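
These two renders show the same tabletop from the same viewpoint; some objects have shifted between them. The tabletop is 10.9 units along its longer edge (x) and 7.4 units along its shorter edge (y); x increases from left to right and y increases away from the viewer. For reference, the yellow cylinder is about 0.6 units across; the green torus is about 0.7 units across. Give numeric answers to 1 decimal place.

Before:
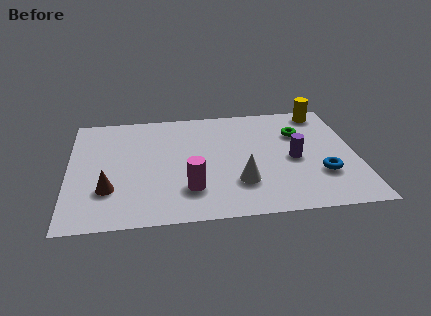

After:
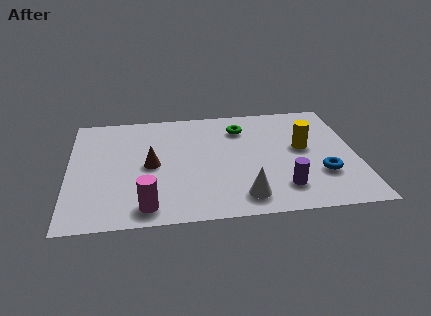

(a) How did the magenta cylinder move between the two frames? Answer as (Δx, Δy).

(-1.6, -0.9)

The magenta cylinder started near (4.5, 1.9) and ended near (2.9, 1.0).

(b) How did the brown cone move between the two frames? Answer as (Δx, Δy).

(1.6, 1.4)

The brown cone started near (1.5, 2.2) and ended near (3.1, 3.6).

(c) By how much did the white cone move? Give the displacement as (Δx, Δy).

(0.1, -0.9)

The white cone was at about (6.4, 2.1) and moved to about (6.5, 1.2).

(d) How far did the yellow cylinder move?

2.6

The yellow cylinder was near (9.8, 6.5) before and (8.9, 4.1) after, so it travelled √(0.9² + 2.4²) ≈ 2.6 units.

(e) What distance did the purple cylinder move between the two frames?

1.9

The purple cylinder moved from about (8.5, 3.4) to (8.0, 1.6), a distance of √(0.5² + 1.8²) ≈ 1.9.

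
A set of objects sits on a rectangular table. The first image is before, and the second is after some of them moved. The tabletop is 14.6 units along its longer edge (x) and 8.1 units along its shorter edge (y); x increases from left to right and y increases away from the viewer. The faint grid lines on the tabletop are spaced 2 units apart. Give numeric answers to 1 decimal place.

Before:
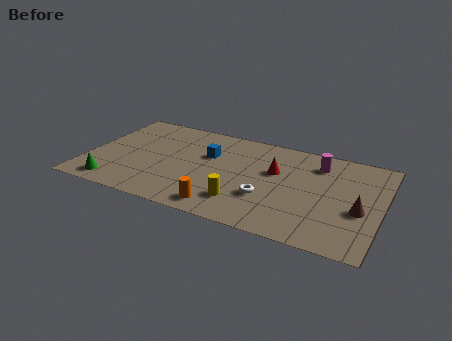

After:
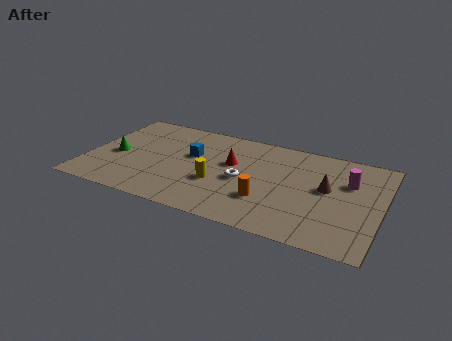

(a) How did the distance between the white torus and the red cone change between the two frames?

-0.9

The distance was about 2.3 in the first image and 1.4 in the second, so they moved 0.9 units closer together.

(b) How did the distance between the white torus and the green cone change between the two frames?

-1.3

The distance was about 7.7 in the first image and 6.4 in the second, so they moved 1.3 units closer together.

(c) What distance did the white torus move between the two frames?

1.6

The white torus was near (9.1, 2.7) before and (7.8, 3.7) after, so it travelled √(1.3² + 1.0²) ≈ 1.6 units.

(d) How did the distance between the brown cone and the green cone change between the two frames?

-1.7

The distance was about 12.2 in the first image and 10.5 in the second, so they moved 1.7 units closer together.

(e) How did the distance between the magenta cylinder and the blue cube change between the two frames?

+2.3

They were about 5.5 units apart before and 7.8 after — 2.3 units further apart.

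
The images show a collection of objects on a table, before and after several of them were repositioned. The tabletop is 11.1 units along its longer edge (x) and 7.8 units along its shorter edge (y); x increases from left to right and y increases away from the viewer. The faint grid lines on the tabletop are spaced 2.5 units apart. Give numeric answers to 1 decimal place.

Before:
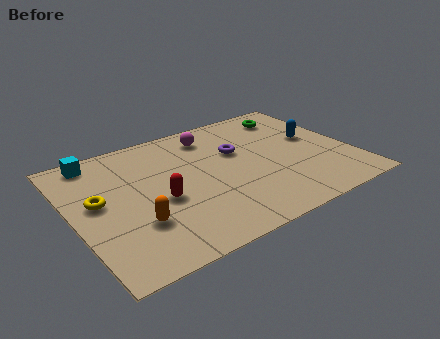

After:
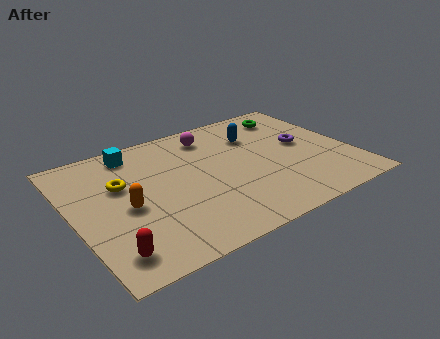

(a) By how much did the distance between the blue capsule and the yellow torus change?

-3.2

They were about 8.8 units apart before and 5.6 after — 3.2 units closer together.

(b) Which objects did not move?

the magenta sphere and the green torus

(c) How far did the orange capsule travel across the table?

1.1

The orange capsule was near (2.2, 2.4) before and (2.0, 3.5) after, so it travelled √(0.2² + 1.1²) ≈ 1.1 units.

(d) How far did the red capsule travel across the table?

3.0

From (3.3, 3.3) to (1.0, 1.3), the red capsule covered √(2.3² + 2.0²) ≈ 3.0 units.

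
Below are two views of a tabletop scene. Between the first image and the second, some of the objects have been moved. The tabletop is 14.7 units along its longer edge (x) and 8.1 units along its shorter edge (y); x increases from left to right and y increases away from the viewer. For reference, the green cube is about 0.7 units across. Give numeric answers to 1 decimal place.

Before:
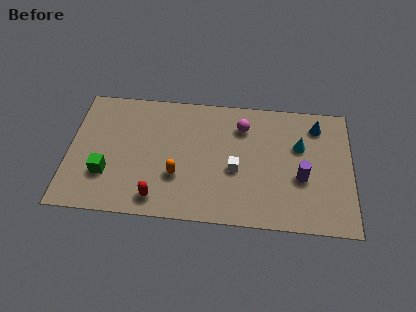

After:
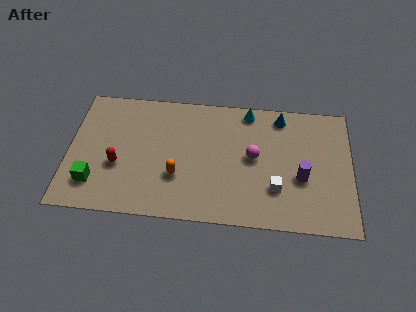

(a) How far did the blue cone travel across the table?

1.9

The blue cone was near (12.9, 6.6) before and (11.0, 7.0) after, so it travelled √(1.9² + 0.4²) ≈ 1.9 units.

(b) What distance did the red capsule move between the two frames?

2.8

The red capsule was near (4.7, 1.2) before and (2.6, 3.1) after, so it travelled √(2.1² + 1.9²) ≈ 2.8 units.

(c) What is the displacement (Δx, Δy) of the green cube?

(-0.6, -0.6)

The green cube was at about (2.0, 2.5) and moved to about (1.4, 1.9).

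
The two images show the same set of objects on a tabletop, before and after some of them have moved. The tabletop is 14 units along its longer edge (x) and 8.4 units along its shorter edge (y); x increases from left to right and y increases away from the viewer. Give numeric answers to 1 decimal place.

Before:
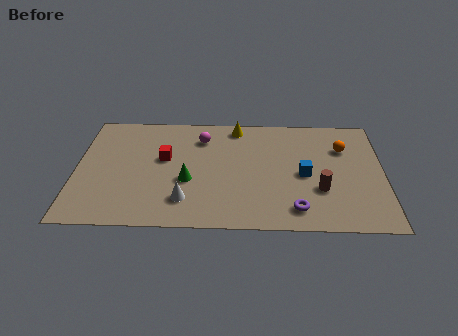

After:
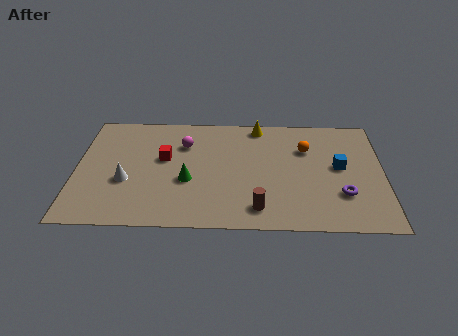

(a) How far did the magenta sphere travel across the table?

0.9

The magenta sphere moved from about (5.7, 6.5) to (4.9, 6.0), a distance of √(0.8² + 0.5²) ≈ 0.9.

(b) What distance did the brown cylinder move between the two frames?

3.1

The brown cylinder was near (11.1, 2.8) before and (8.3, 1.4) after, so it travelled √(2.8² + 1.4²) ≈ 3.1 units.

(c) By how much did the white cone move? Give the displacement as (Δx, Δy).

(-2.7, 1.3)

From the two frames, the white cone sits at roughly (5.0, 1.9) before and (2.3, 3.2) after.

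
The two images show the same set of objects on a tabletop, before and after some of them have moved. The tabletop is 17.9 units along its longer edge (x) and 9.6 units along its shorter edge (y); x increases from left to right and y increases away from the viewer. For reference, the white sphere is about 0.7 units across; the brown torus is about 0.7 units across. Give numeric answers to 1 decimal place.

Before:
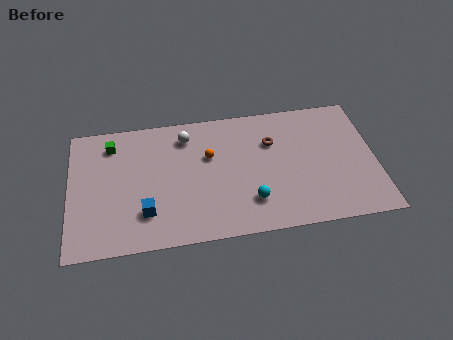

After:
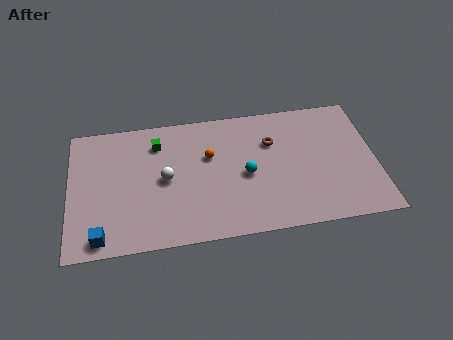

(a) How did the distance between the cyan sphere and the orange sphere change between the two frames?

-1.7

They were about 4.4 units apart before and 2.7 after — 1.7 units closer together.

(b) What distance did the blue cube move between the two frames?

3.0

From (4.4, 2.5) to (1.8, 1.1), the blue cube covered √(2.6² + 1.4²) ≈ 3.0 units.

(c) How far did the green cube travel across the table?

2.7

The green cube was near (2.5, 7.8) before and (5.2, 7.5) after, so it travelled √(2.7² + 0.3²) ≈ 2.7 units.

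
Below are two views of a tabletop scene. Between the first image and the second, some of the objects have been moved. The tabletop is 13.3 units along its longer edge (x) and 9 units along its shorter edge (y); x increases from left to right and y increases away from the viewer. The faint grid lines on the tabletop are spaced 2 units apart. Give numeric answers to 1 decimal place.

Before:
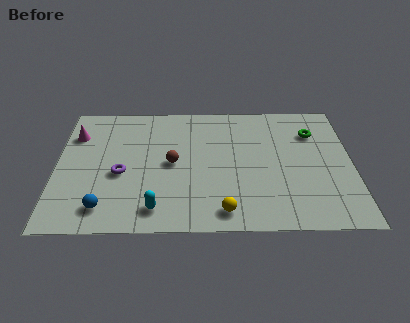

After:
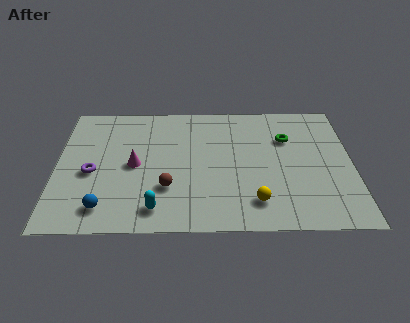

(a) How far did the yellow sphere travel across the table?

1.5

From (7.5, 1.2) to (8.9, 1.8), the yellow sphere covered √(1.4² + 0.6²) ≈ 1.5 units.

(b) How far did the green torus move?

1.3

The green torus was near (11.6, 6.6) before and (10.4, 6.2) after, so it travelled √(1.2² + 0.4²) ≈ 1.3 units.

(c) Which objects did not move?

the cyan capsule and the blue sphere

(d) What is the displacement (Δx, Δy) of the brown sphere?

(-0.2, -1.7)

From the two frames, the brown sphere sits at roughly (5.2, 4.5) before and (5.0, 2.8) after.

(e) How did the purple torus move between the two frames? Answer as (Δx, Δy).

(-1.3, 0.1)

The purple torus started near (2.9, 3.8) and ended near (1.6, 3.9).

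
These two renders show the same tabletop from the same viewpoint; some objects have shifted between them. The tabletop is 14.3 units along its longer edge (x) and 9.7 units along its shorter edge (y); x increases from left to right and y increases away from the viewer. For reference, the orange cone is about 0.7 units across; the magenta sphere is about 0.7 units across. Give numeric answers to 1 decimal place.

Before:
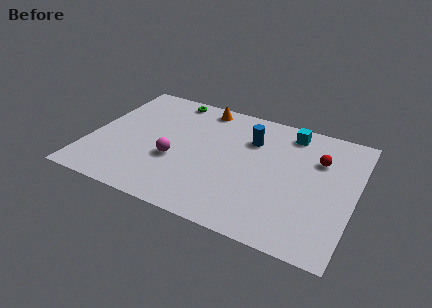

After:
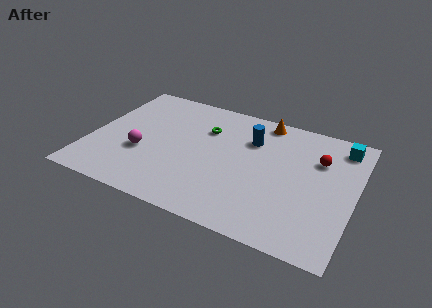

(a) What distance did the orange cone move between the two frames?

3.4

The orange cone moved from about (5.6, 8.6) to (9.0, 8.7), a distance of √(3.4² + 0.1²) ≈ 3.4.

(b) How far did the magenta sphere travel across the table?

1.8

The magenta sphere moved from about (4.7, 3.7) to (2.9, 3.6), a distance of √(1.8² + 0.1²) ≈ 1.8.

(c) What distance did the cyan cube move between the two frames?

2.8

From (10.5, 8.3) to (13.3, 8.2), the cyan cube covered √(2.8² + 0.1²) ≈ 2.8 units.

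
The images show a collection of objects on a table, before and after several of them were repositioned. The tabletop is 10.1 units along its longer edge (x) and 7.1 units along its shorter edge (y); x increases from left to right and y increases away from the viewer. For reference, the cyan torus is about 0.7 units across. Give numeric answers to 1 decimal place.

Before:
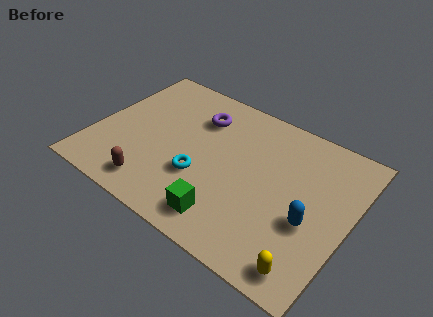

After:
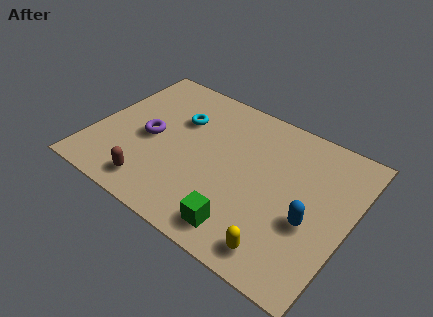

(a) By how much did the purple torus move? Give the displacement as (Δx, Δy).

(-1.6, -2.0)

The purple torus started near (3.8, 5.3) and ended near (2.2, 3.3).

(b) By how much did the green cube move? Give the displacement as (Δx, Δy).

(0.7, -0.1)

The green cube started near (5.7, 1.2) and ended near (6.4, 1.1).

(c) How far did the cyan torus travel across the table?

2.6

The cyan torus moved from about (4.4, 2.5) to (3.1, 4.8), a distance of √(1.3² + 2.3²) ≈ 2.6.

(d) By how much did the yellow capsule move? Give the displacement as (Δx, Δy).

(-1.1, 0.1)

The yellow capsule was at about (9.0, 0.9) and moved to about (7.9, 1.0).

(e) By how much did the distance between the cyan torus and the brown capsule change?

+1.6

Before: roughly 2.1 units apart; after: 3.7. That's 1.6 units further apart.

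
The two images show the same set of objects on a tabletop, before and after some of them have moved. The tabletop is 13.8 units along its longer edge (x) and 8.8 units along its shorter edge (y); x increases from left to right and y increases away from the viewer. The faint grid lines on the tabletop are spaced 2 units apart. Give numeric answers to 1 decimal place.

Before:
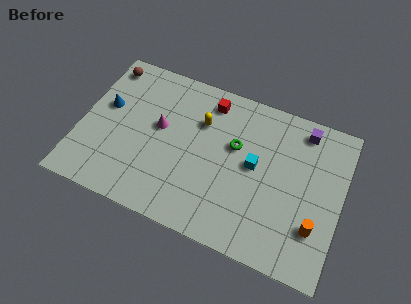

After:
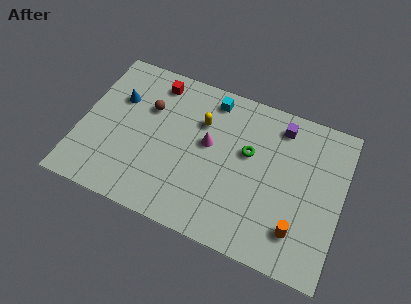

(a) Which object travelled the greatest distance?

the cyan cube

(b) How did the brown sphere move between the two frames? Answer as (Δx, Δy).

(2.5, -1.7)

From the two frames, the brown sphere sits at roughly (0.9, 7.6) before and (3.4, 5.9) after.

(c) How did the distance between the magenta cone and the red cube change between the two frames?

+0.6

They were about 3.4 units apart before and 4.0 after — 0.6 units further apart.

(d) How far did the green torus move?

0.7

The green torus moved from about (8.1, 5.4) to (8.8, 5.3), a distance of √(0.7² + 0.1²) ≈ 0.7.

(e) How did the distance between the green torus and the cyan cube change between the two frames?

+1.9

Before: roughly 1.3 units apart; after: 3.2. That's 1.9 units further apart.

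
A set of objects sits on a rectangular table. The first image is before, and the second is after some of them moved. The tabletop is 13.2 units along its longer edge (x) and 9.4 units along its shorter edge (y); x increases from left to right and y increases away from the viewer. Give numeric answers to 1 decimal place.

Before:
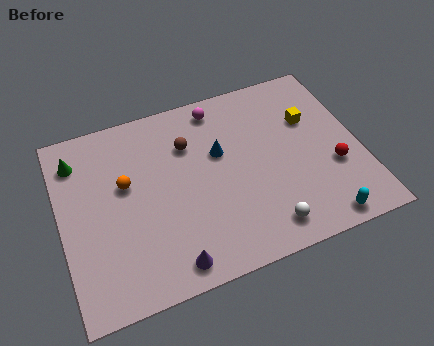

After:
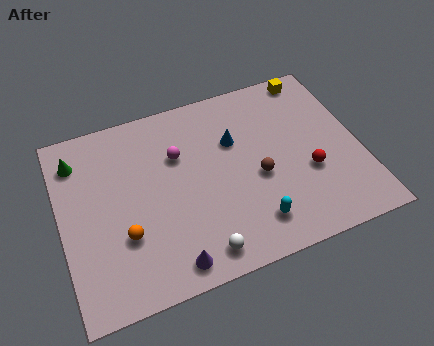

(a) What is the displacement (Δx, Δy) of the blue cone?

(0.7, 0.4)

From the two frames, the blue cone sits at roughly (7.1, 5.8) before and (7.8, 6.2) after.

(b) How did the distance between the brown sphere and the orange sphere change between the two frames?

+3.0

Before: roughly 3.1 units apart; after: 6.1. That's 3.0 units further apart.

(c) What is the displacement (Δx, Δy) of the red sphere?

(-1.1, 0.1)

The red sphere was at about (11.9, 3.4) and moved to about (10.8, 3.5).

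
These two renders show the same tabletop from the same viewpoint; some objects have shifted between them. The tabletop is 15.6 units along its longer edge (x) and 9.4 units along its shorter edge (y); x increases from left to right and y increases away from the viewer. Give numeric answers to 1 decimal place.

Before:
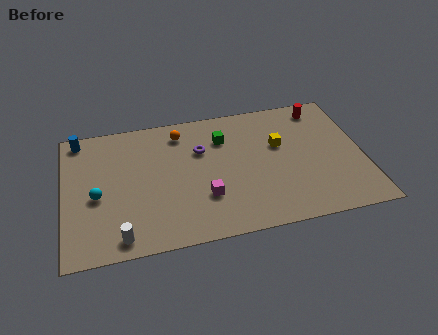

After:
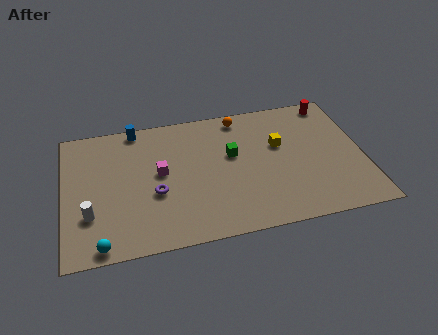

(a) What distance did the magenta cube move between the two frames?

3.1

The magenta cube was near (7.2, 2.9) before and (5.0, 5.1) after, so it travelled √(2.2² + 2.2²) ≈ 3.1 units.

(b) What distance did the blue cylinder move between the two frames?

3.0

The blue cylinder moved from about (0.9, 8.4) to (3.9, 8.6), a distance of √(3.0² + 0.2²) ≈ 3.0.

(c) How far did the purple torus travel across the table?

3.6

The purple torus was near (7.2, 6.3) before and (4.7, 3.7) after, so it travelled √(2.5² + 2.6²) ≈ 3.6 units.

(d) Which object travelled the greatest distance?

the purple torus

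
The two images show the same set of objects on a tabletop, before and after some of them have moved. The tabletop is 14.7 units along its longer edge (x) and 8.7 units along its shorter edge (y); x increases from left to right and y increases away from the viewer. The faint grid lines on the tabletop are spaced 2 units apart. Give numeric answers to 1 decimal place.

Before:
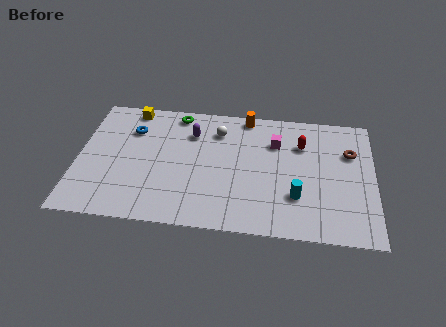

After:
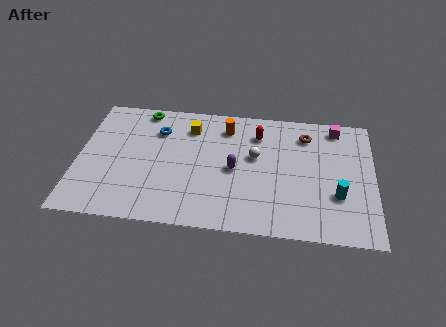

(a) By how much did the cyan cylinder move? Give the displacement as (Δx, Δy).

(2.0, 0.3)

The cyan cylinder was at about (10.9, 2.6) and moved to about (12.9, 2.9).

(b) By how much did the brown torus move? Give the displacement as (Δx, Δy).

(-2.2, 1.0)

The brown torus was at about (13.5, 5.9) and moved to about (11.3, 6.9).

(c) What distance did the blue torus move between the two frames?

1.3

The blue torus was near (2.6, 6.3) before and (3.9, 6.4) after, so it travelled √(1.3² + 0.1²) ≈ 1.3 units.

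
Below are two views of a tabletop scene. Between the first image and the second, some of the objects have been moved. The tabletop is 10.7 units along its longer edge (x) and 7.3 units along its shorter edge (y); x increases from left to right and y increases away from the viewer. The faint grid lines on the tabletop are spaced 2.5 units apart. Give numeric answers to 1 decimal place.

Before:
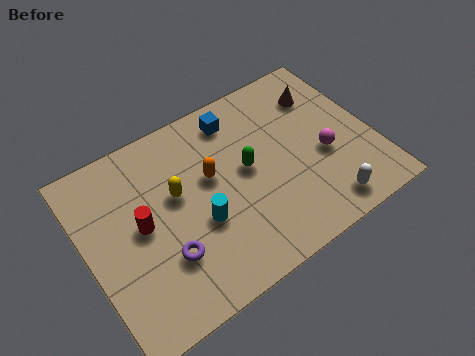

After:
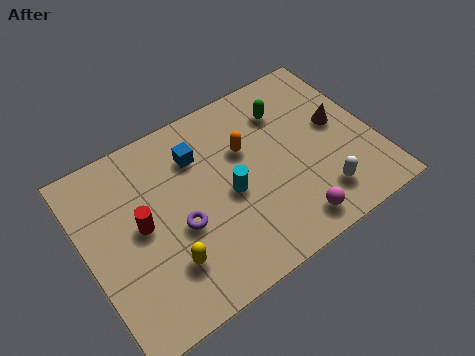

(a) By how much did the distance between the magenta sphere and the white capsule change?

-0.7

They were about 2.0 units apart before and 1.3 after — 0.7 units closer together.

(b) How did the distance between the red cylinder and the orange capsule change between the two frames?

+1.5

The distance was about 2.7 in the first image and 4.2 in the second, so they moved 1.5 units further apart.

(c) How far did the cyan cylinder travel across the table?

1.3

From (4.0, 2.8) to (5.2, 3.3), the cyan cylinder covered √(1.2² + 0.5²) ≈ 1.3 units.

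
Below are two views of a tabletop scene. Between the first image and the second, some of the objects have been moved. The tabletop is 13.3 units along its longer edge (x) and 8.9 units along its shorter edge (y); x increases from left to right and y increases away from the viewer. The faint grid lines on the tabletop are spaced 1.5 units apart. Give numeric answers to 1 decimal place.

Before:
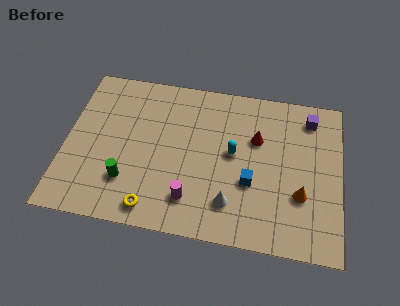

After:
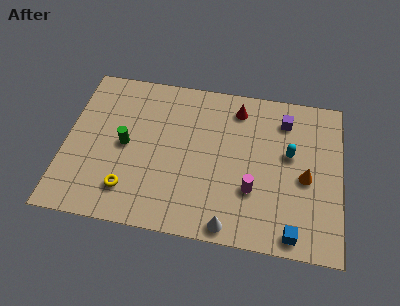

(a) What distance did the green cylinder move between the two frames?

2.0

The green cylinder moved from about (3.1, 2.4) to (2.9, 4.4), a distance of √(0.2² + 2.0²) ≈ 2.0.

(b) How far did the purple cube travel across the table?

1.2

The purple cube was near (11.7, 7.4) before and (10.5, 7.1) after, so it travelled √(1.2² + 0.3²) ≈ 1.2 units.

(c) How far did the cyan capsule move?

2.7

The cyan capsule moved from about (8.1, 4.8) to (10.8, 5.2), a distance of √(2.7² + 0.4²) ≈ 2.7.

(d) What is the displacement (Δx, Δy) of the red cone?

(-1.0, 1.6)

The red cone started near (9.2, 5.8) and ended near (8.2, 7.4).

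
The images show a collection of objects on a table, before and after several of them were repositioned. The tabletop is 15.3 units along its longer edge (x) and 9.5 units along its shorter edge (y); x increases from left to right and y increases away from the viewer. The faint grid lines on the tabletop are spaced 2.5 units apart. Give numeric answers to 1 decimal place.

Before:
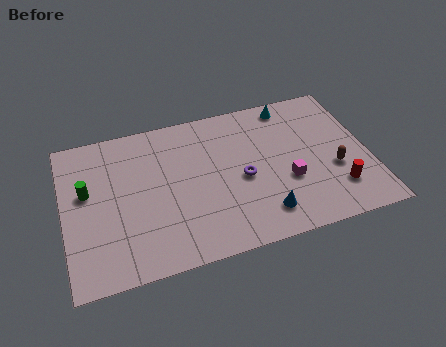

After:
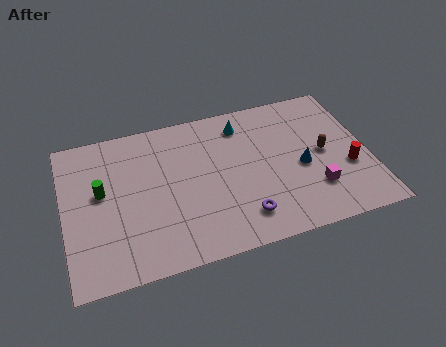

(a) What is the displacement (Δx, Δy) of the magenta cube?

(1.3, -0.9)

From the two frames, the magenta cube sits at roughly (11.1, 3.5) before and (12.4, 2.6) after.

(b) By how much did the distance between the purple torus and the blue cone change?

+1.3

The distance was about 2.6 in the first image and 3.9 in the second, so they moved 1.3 units further apart.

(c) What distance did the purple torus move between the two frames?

2.4

The purple torus was near (8.9, 4.3) before and (8.7, 1.9) after, so it travelled √(0.2² + 2.4²) ≈ 2.4 units.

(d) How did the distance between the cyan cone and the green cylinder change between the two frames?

-3.2

Before: roughly 10.9 units apart; after: 7.7. That's 3.2 units closer together.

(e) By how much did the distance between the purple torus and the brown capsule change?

+0.6

They were about 4.7 units apart before and 5.3 after — 0.6 units further apart.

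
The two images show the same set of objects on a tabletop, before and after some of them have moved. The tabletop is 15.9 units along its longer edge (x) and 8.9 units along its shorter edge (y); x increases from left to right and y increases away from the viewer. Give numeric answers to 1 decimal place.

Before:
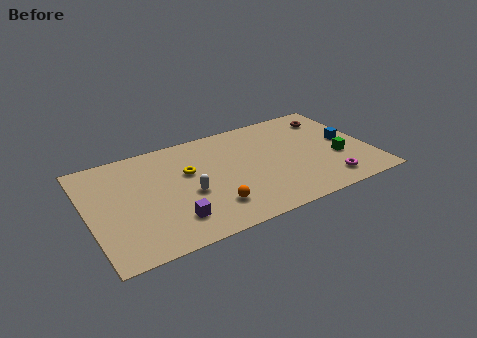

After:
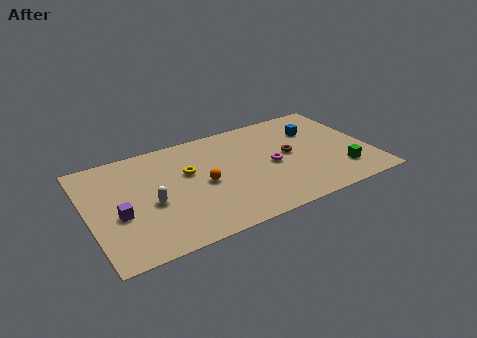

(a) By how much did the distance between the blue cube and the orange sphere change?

-1.5

The distance was about 8.5 in the first image and 7.0 in the second, so they moved 1.5 units closer together.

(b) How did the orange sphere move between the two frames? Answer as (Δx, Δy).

(-0.2, 2.1)

The orange sphere started near (6.6, 2.1) and ended near (6.4, 4.2).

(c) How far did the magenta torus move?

3.9

From (13.1, 1.5) to (10.3, 4.2), the magenta torus covered √(2.8² + 2.7²) ≈ 3.9 units.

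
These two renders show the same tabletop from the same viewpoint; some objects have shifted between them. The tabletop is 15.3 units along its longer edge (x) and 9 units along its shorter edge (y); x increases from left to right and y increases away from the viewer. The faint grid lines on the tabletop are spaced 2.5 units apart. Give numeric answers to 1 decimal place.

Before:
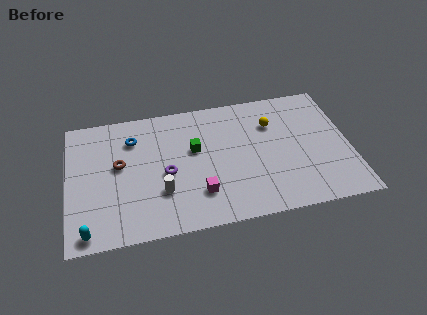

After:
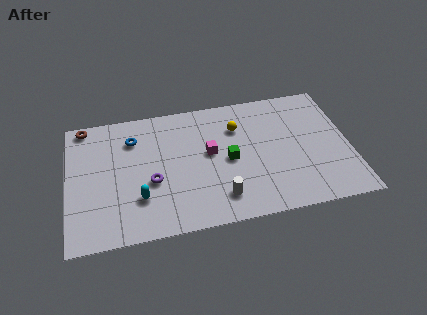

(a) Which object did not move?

the blue torus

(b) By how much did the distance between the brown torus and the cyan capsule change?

+1.7

They were about 4.6 units apart before and 6.3 after — 1.7 units further apart.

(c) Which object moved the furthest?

the brown torus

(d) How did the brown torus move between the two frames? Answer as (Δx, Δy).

(-1.8, 3.1)

From the two frames, the brown torus sits at roughly (2.8, 5.1) before and (1.0, 8.2) after.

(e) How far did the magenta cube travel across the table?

2.8

The magenta cube was near (7.0, 2.3) before and (7.7, 5.0) after, so it travelled √(0.7² + 2.7²) ≈ 2.8 units.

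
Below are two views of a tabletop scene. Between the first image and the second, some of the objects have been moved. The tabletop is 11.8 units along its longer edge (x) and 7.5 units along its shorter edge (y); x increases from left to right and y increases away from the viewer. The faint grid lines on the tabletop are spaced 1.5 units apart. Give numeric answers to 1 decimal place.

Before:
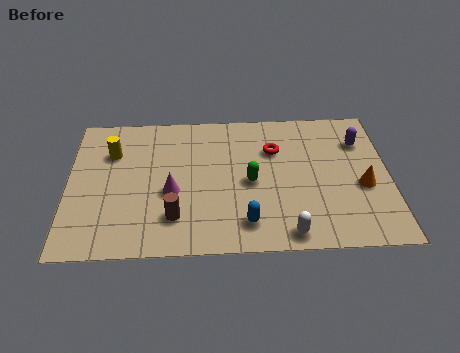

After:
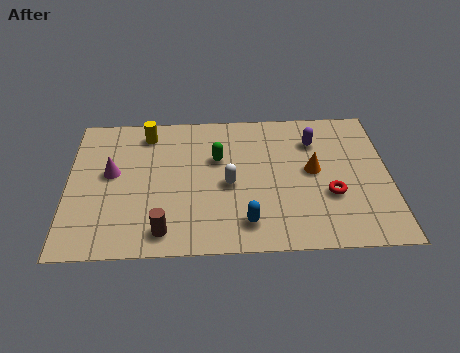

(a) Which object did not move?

the blue capsule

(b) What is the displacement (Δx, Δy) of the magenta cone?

(-2.2, 1.1)

The magenta cone started near (3.8, 3.1) and ended near (1.6, 4.2).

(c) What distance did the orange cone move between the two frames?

2.0

From (10.8, 3.1) to (9.0, 4.0), the orange cone covered √(1.8² + 0.9²) ≈ 2.0 units.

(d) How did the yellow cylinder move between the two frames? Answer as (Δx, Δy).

(1.3, 1.0)

The yellow cylinder was at about (1.6, 5.3) and moved to about (2.9, 6.3).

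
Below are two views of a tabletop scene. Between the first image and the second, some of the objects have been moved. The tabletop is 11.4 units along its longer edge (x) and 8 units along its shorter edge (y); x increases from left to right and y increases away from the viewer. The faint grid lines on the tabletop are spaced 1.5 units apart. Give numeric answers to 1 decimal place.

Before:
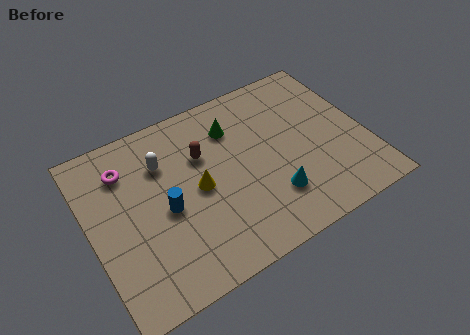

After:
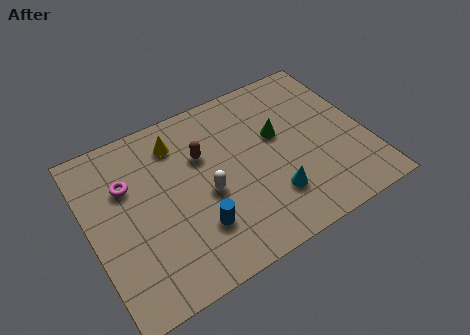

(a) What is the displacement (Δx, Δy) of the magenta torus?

(0.0, -0.7)

The magenta torus started near (1.7, 6.1) and ended near (1.7, 5.4).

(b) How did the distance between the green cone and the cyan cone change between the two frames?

-1.2

The distance was about 4.0 in the first image and 2.8 in the second, so they moved 1.2 units closer together.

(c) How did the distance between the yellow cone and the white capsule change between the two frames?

+0.8

They were about 2.2 units apart before and 3.0 after — 0.8 units further apart.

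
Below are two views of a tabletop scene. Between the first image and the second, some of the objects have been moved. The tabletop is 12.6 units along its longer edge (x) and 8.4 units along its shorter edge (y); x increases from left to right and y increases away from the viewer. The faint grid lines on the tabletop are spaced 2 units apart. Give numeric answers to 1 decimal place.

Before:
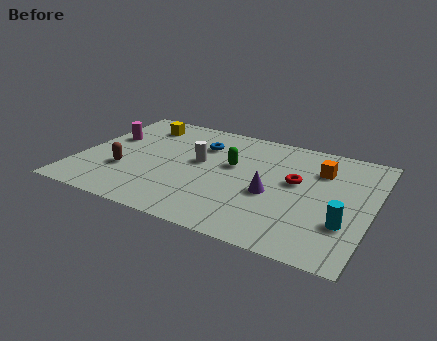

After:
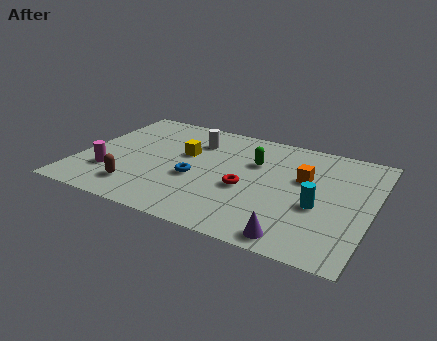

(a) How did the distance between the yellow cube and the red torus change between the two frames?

-4.1

Before: roughly 7.4 units apart; after: 3.3. That's 4.1 units closer together.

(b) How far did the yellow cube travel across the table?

2.8

The yellow cube moved from about (2.2, 6.8) to (4.4, 5.1), a distance of √(2.2² + 1.7²) ≈ 2.8.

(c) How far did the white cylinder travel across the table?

1.6

The white cylinder was near (5.1, 4.7) before and (4.7, 6.3) after, so it travelled √(0.4² + 1.6²) ≈ 1.6 units.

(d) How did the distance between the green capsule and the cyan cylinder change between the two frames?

-1.9

The distance was about 5.6 in the first image and 3.7 in the second, so they moved 1.9 units closer together.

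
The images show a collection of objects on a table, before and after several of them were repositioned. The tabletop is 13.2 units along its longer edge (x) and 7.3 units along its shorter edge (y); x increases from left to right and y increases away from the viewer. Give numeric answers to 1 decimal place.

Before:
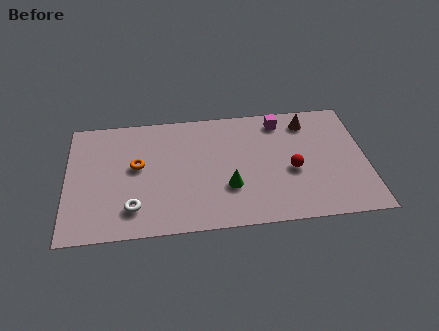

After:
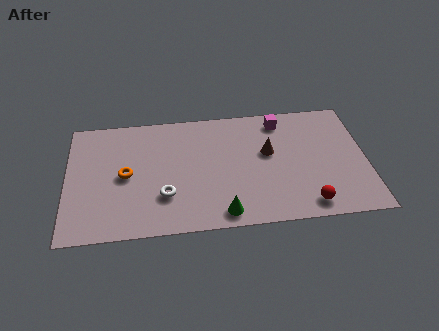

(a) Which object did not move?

the magenta cube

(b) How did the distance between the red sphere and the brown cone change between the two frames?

+0.7

The distance was about 3.0 in the first image and 3.7 in the second, so they moved 0.7 units further apart.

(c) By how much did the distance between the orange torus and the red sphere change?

+1.4

Before: roughly 6.9 units apart; after: 8.3. That's 1.4 units further apart.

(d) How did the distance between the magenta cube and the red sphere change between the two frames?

+2.2

They were about 3.1 units apart before and 5.3 after — 2.2 units further apart.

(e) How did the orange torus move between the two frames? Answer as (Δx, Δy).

(-0.5, -0.5)

The orange torus started near (3.1, 4.1) and ended near (2.6, 3.6).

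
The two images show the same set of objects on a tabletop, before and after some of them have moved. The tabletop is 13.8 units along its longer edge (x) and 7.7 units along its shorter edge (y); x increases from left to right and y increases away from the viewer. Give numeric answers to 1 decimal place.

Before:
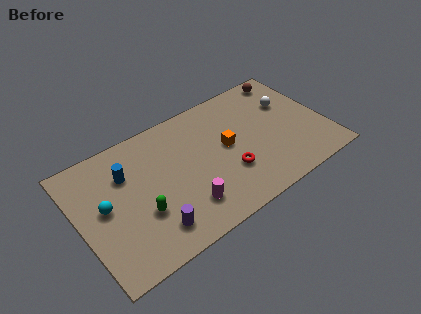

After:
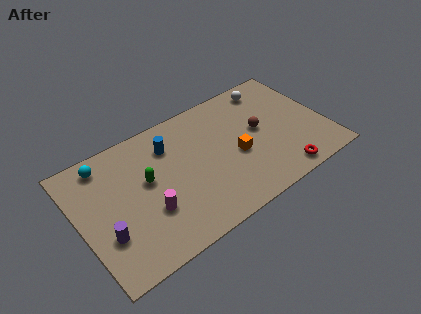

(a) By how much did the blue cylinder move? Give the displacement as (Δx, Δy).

(2.5, 0.4)

The blue cylinder was at about (2.8, 5.4) and moved to about (5.3, 5.8).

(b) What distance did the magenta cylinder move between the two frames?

2.1

From (5.5, 1.8) to (3.6, 2.6), the magenta cylinder covered √(1.9² + 0.8²) ≈ 2.1 units.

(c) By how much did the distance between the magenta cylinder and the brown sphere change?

-1.7

They were about 8.5 units apart before and 6.8 after — 1.7 units closer together.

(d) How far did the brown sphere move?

3.4

The brown sphere moved from about (12.4, 6.8) to (10.2, 4.2), a distance of √(2.2² + 2.6²) ≈ 3.4.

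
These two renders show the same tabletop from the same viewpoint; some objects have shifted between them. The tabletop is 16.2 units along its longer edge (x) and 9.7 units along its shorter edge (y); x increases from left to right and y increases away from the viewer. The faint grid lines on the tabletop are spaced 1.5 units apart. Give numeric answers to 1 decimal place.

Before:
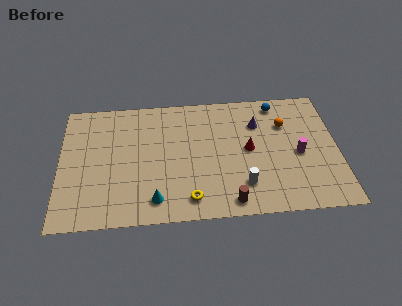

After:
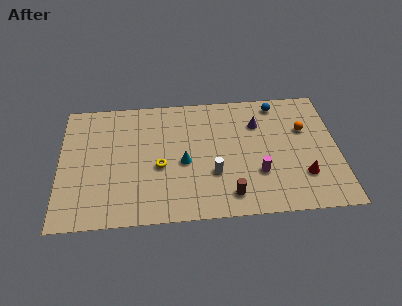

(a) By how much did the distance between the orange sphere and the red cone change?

+0.8

Before: roughly 2.8 units apart; after: 3.6. That's 0.8 units further apart.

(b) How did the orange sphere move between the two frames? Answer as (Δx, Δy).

(1.1, -0.5)

The orange sphere was at about (13.2, 6.8) and moved to about (14.3, 6.3).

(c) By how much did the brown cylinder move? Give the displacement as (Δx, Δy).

(0.0, 0.5)

The brown cylinder was at about (9.8, 1.1) and moved to about (9.8, 1.6).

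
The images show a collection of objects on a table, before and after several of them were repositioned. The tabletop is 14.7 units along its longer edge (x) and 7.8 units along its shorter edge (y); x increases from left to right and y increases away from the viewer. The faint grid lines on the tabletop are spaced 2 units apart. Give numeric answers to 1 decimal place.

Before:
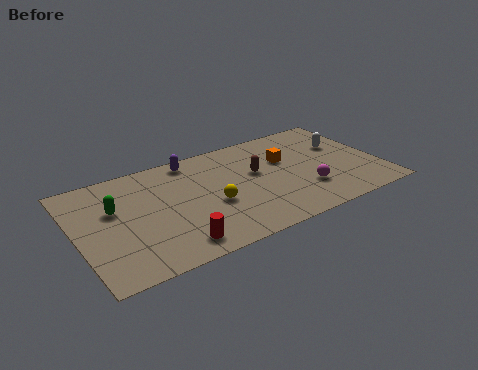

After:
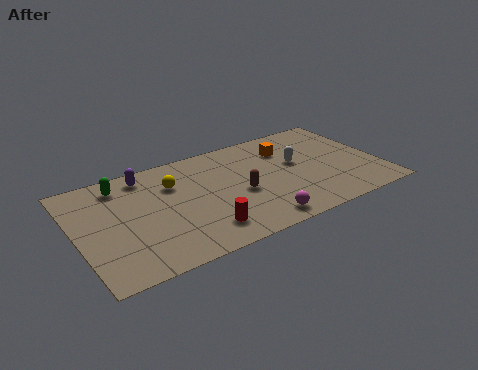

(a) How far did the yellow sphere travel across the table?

2.8

The yellow sphere was near (6.4, 3.2) before and (4.8, 5.5) after, so it travelled √(1.6² + 2.3²) ≈ 2.8 units.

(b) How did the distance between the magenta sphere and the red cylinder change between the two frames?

-4.0

They were about 6.7 units apart before and 2.7 after — 4.0 units closer together.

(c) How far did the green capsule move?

1.7

The green capsule was near (1.9, 4.9) before and (2.4, 6.5) after, so it travelled √(0.5² + 1.6²) ≈ 1.7 units.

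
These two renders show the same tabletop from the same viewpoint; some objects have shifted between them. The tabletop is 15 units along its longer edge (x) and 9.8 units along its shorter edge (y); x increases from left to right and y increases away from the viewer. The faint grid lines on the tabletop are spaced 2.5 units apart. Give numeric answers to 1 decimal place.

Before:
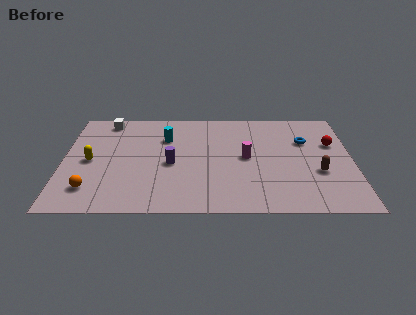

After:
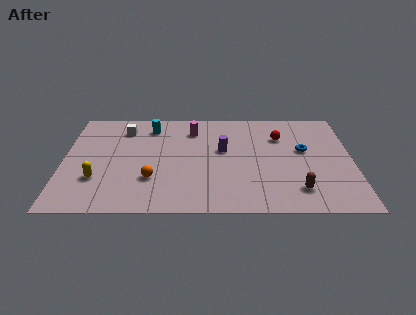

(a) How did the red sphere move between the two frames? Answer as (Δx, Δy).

(-2.7, 0.7)

The red sphere started near (14.0, 6.3) and ended near (11.3, 7.0).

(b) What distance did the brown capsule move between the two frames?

1.9

From (13.2, 3.6) to (12.1, 2.0), the brown capsule covered √(1.1² + 1.6²) ≈ 1.9 units.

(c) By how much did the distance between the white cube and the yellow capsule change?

+1.0

Before: roughly 4.0 units apart; after: 5.0. That's 1.0 units further apart.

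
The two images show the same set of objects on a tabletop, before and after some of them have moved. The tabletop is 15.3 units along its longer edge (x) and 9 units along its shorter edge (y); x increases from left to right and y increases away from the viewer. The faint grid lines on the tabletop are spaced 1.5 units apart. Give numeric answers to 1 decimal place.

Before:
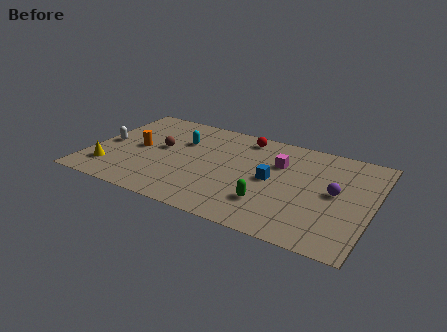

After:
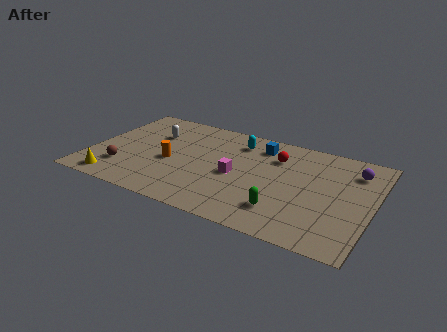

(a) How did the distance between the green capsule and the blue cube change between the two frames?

+3.4

They were about 2.1 units apart before and 5.5 after — 3.4 units further apart.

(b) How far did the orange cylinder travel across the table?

2.0

The orange cylinder was near (2.5, 4.5) before and (4.4, 3.9) after, so it travelled √(1.9² + 0.6²) ≈ 2.0 units.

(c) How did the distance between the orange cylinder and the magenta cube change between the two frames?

-4.2

The distance was about 7.8 in the first image and 3.6 in the second, so they moved 4.2 units closer together.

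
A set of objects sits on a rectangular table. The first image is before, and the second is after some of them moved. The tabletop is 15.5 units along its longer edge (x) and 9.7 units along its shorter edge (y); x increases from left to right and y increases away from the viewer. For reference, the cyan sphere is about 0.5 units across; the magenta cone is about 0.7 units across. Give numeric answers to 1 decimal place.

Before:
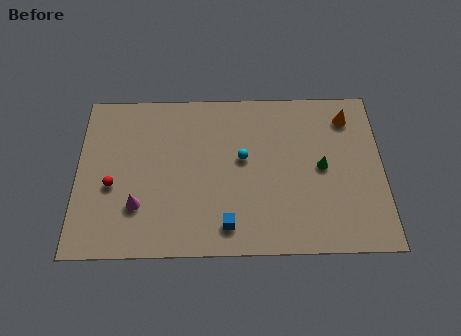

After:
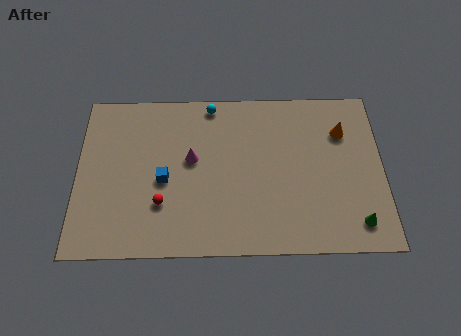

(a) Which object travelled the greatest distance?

the blue cube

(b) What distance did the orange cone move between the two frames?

0.9

The orange cone moved from about (13.8, 7.9) to (13.5, 7.0), a distance of √(0.3² + 0.9²) ≈ 0.9.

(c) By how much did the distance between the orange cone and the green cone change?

+2.1

Before: roughly 3.3 units apart; after: 5.4. That's 2.1 units further apart.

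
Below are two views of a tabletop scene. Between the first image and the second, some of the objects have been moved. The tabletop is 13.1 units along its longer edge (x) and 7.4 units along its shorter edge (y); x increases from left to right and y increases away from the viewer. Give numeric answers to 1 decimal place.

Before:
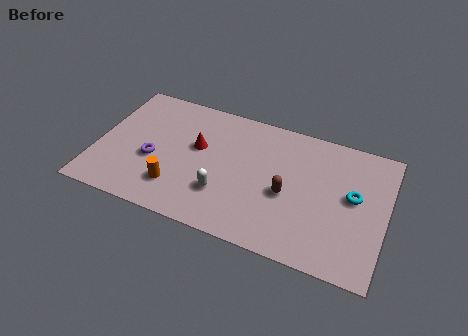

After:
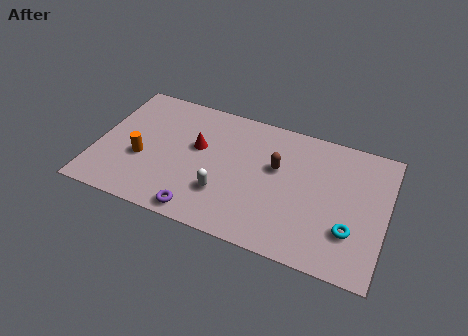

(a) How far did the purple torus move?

3.3

The purple torus moved from about (2.6, 3.0) to (5.0, 0.8), a distance of √(2.4² + 2.2²) ≈ 3.3.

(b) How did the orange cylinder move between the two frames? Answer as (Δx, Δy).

(-1.7, 1.1)

The orange cylinder started near (3.8, 1.8) and ended near (2.1, 2.9).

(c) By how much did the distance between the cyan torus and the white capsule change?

-0.3

Before: roughly 6.0 units apart; after: 5.7. That's 0.3 units closer together.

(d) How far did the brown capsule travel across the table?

1.4

From (8.7, 3.2) to (8.1, 4.5), the brown capsule covered √(0.6² + 1.3²) ≈ 1.4 units.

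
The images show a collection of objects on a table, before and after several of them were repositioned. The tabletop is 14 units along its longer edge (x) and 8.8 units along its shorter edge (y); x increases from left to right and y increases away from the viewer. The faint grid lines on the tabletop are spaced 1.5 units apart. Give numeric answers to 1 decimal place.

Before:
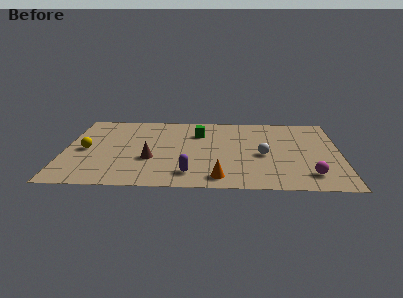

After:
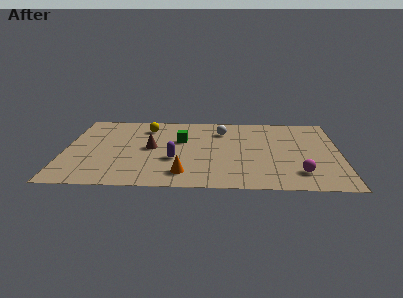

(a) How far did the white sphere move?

3.5

From (10.1, 3.9) to (8.0, 6.7), the white sphere covered √(2.1² + 2.8²) ≈ 3.5 units.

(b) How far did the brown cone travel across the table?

1.3

The brown cone was near (4.4, 3.2) before and (4.4, 4.5) after, so it travelled √(0.0² + 1.3²) ≈ 1.3 units.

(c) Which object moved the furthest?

the yellow sphere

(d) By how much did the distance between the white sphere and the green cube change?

-1.7

Before: roughly 4.1 units apart; after: 2.4. That's 1.7 units closer together.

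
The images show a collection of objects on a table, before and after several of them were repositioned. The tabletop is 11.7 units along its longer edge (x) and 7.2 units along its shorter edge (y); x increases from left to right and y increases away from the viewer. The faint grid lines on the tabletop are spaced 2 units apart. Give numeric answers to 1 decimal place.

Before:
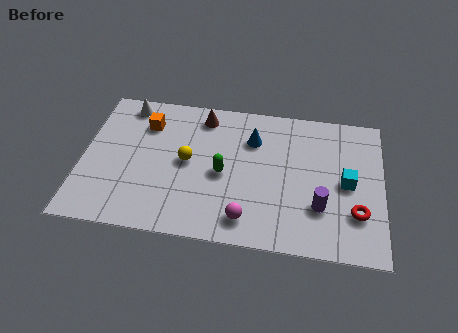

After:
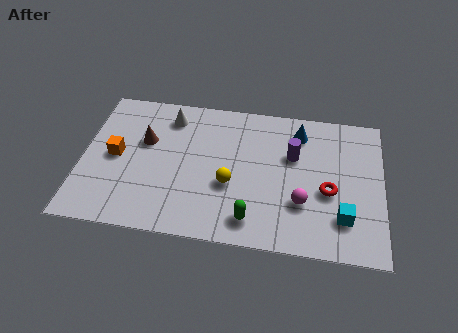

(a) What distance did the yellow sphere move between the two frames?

1.9

The yellow sphere moved from about (4.1, 3.7) to (5.8, 2.8), a distance of √(1.7² + 0.9²) ≈ 1.9.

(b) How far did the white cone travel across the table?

1.7

The white cone moved from about (1.6, 6.3) to (3.3, 5.9), a distance of √(1.7² + 0.4²) ≈ 1.7.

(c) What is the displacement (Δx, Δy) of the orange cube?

(-1.1, -1.8)

The orange cube was at about (2.4, 5.4) and moved to about (1.3, 3.6).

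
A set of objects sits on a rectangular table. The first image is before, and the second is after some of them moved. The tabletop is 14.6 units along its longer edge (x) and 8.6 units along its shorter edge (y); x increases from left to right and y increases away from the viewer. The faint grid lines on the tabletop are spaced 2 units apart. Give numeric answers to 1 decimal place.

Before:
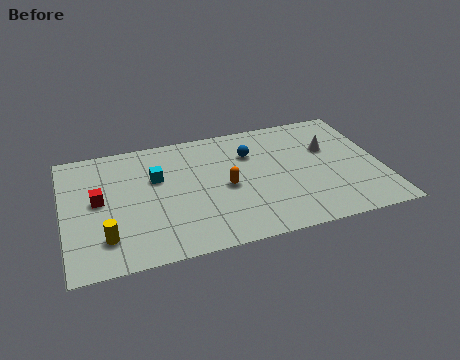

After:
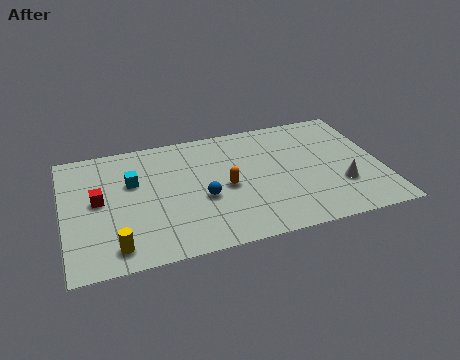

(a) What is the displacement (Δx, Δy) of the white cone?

(0.3, -2.8)

The white cone was at about (12.3, 5.5) and moved to about (12.6, 2.7).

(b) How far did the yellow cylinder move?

0.8

The yellow cylinder was near (1.8, 2.0) before and (2.2, 1.3) after, so it travelled √(0.4² + 0.7²) ≈ 0.8 units.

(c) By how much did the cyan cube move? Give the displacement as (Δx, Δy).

(-1.1, 0.0)

From the two frames, the cyan cube sits at roughly (4.3, 5.5) before and (3.2, 5.5) after.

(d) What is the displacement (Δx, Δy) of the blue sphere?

(-2.4, -2.6)

The blue sphere started near (8.7, 6.1) and ended near (6.3, 3.5).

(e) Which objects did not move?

the orange capsule and the red cube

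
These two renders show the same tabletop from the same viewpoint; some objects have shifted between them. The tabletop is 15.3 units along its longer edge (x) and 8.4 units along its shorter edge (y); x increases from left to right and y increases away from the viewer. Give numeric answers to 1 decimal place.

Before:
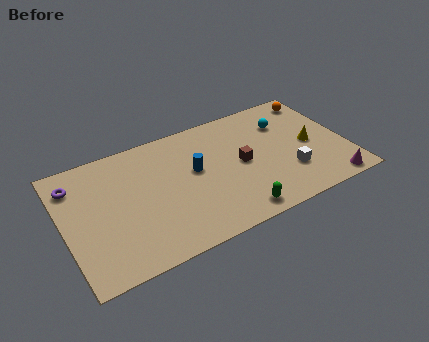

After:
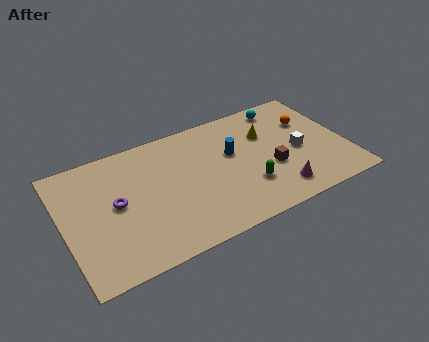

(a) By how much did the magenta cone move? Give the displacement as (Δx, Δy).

(-2.8, 0.7)

The magenta cone started near (14.0, 0.8) and ended near (11.2, 1.5).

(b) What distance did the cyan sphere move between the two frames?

1.2

The cyan sphere moved from about (12.3, 6.1) to (12.4, 7.3), a distance of √(0.1² + 1.2²) ≈ 1.2.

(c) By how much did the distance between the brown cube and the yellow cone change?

-1.3

They were about 3.8 units apart before and 2.5 after — 1.3 units closer together.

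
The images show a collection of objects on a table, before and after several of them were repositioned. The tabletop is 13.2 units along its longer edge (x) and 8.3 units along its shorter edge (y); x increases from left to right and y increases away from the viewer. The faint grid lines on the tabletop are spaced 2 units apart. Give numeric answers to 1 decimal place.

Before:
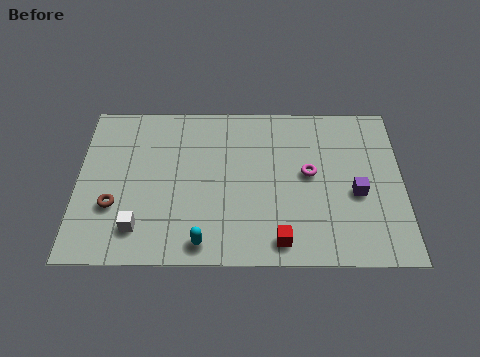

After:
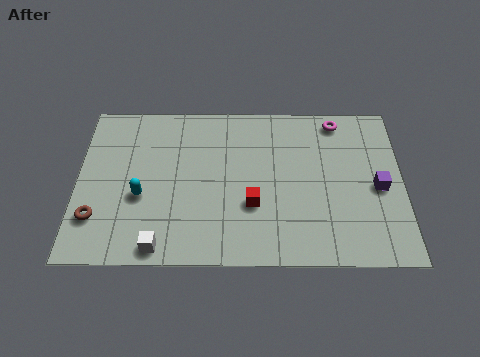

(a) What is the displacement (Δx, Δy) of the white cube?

(0.9, -0.9)

The white cube was at about (2.5, 1.7) and moved to about (3.4, 0.8).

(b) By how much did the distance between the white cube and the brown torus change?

+1.5

They were about 1.5 units apart before and 3.0 after — 1.5 units further apart.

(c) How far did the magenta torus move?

3.0

The magenta torus was near (9.4, 4.5) before and (10.6, 7.3) after, so it travelled √(1.2² + 2.8²) ≈ 3.0 units.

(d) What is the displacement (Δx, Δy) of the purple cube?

(0.9, 0.3)

The purple cube started near (11.3, 3.5) and ended near (12.2, 3.8).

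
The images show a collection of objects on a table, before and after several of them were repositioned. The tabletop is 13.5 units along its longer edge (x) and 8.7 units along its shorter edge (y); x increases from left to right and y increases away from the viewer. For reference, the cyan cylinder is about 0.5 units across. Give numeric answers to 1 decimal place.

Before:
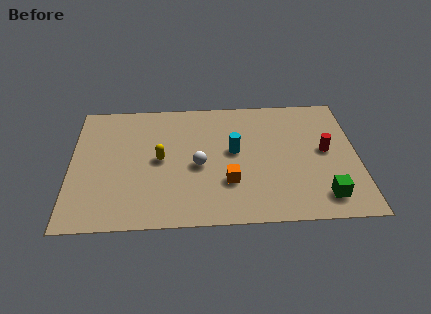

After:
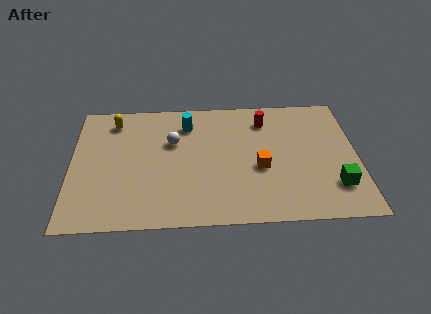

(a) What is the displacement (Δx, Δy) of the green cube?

(0.6, 0.7)

The green cube was at about (11.8, 1.5) and moved to about (12.4, 2.2).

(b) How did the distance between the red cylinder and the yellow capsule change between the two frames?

-0.6

They were about 7.8 units apart before and 7.2 after — 0.6 units closer together.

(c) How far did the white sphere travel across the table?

2.1

The white sphere was near (6.0, 3.9) before and (4.8, 5.6) after, so it travelled √(1.2² + 1.7²) ≈ 2.1 units.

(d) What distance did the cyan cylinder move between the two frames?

3.0

The cyan cylinder was near (7.7, 4.8) before and (5.5, 6.8) after, so it travelled √(2.2² + 2.0²) ≈ 3.0 units.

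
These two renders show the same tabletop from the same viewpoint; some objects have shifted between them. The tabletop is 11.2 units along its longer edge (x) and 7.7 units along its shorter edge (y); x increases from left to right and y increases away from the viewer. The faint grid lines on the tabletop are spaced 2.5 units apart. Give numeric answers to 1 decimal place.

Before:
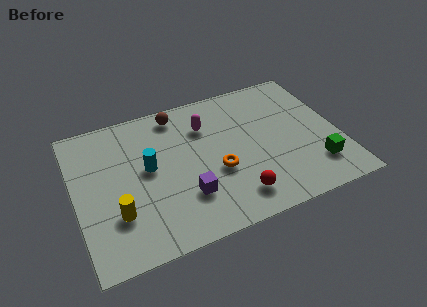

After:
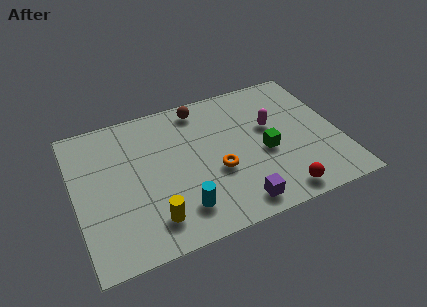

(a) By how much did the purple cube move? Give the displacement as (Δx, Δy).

(2.0, -1.2)

The purple cube was at about (4.5, 2.2) and moved to about (6.5, 1.0).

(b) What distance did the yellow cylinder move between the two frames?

1.6

The yellow cylinder moved from about (1.6, 2.3) to (3.0, 1.5), a distance of √(1.4² + 0.8²) ≈ 1.6.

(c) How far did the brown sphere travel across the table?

1.0

The brown sphere moved from about (4.6, 6.7) to (5.6, 6.7), a distance of √(1.0² + 0.0²) ≈ 1.0.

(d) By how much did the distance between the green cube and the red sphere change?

-1.1

Before: roughly 3.5 units apart; after: 2.4. That's 1.1 units closer together.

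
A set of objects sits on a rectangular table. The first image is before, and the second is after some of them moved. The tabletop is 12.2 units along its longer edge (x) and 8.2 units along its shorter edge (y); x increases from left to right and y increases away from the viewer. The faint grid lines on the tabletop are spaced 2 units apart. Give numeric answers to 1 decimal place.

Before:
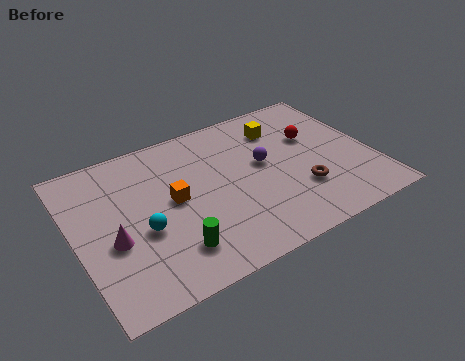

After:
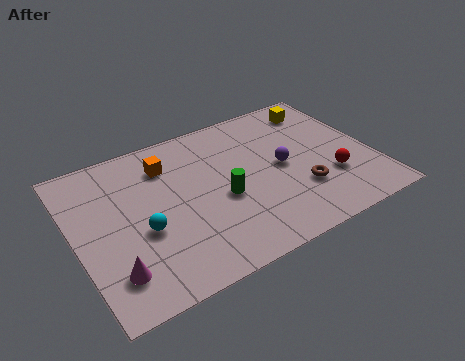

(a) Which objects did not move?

the cyan sphere and the brown torus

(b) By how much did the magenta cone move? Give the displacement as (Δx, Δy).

(-0.2, -1.5)

From the two frames, the magenta cone sits at roughly (1.4, 3.3) before and (1.2, 1.8) after.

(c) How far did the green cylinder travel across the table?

2.9

The green cylinder was near (3.6, 1.8) before and (5.9, 3.5) after, so it travelled √(2.3² + 1.7²) ≈ 2.9 units.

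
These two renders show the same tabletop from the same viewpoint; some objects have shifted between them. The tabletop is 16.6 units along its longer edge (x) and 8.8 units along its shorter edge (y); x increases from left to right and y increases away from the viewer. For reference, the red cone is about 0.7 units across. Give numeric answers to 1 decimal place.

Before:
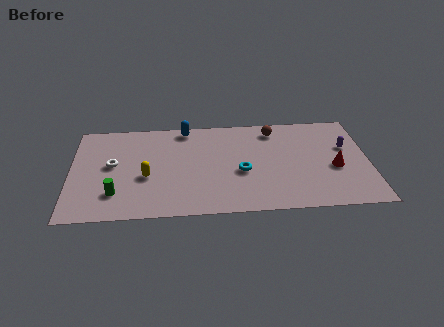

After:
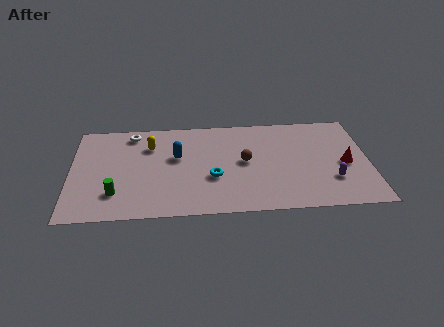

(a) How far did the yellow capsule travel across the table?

2.8

From (4.2, 3.6) to (4.4, 6.4), the yellow capsule covered √(0.2² + 2.8²) ≈ 2.8 units.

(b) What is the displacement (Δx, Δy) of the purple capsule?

(-0.9, -2.9)

The purple capsule was at about (15.4, 5.5) and moved to about (14.5, 2.6).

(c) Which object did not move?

the green cylinder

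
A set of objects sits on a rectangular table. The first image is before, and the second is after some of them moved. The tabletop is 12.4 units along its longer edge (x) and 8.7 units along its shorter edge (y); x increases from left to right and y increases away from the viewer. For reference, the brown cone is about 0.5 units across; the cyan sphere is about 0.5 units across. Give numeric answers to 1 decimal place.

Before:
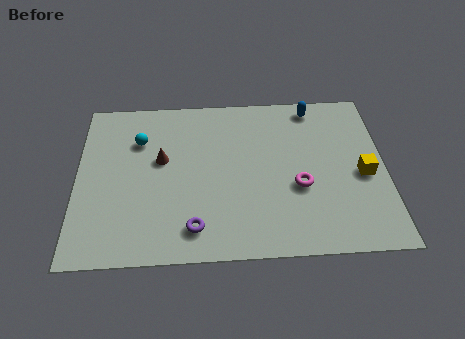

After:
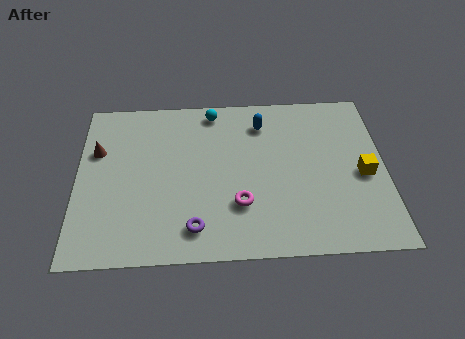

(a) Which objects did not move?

the yellow cube and the purple torus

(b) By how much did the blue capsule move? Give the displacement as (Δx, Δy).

(-2.1, -0.8)

From the two frames, the blue capsule sits at roughly (9.6, 7.7) before and (7.5, 6.9) after.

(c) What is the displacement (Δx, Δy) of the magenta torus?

(-2.4, -0.8)

The magenta torus started near (8.9, 3.4) and ended near (6.5, 2.6).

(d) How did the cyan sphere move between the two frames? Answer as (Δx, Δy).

(3.0, 1.5)

The cyan sphere was at about (2.5, 6.2) and moved to about (5.5, 7.7).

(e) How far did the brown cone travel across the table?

2.7

The brown cone was near (3.4, 5.1) before and (0.8, 5.7) after, so it travelled √(2.6² + 0.6²) ≈ 2.7 units.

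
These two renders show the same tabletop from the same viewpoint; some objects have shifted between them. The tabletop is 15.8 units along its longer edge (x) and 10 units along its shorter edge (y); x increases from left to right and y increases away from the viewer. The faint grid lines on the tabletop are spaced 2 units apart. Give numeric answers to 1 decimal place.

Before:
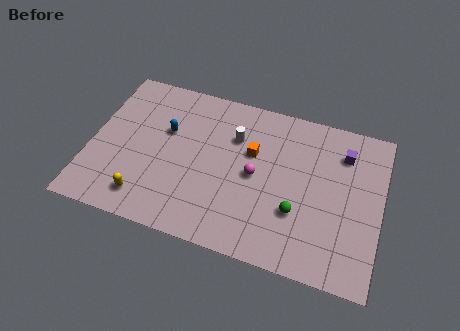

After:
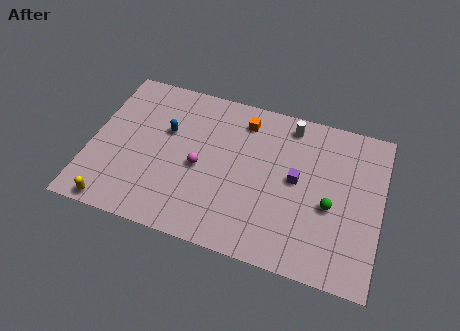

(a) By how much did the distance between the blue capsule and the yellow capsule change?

+1.3

They were about 4.7 units apart before and 6.0 after — 1.3 units further apart.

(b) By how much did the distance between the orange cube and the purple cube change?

-0.9

The distance was about 5.1 in the first image and 4.2 in the second, so they moved 0.9 units closer together.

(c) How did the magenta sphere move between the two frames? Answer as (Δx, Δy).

(-3.0, -0.4)

From the two frames, the magenta sphere sits at roughly (9.0, 4.9) before and (6.0, 4.5) after.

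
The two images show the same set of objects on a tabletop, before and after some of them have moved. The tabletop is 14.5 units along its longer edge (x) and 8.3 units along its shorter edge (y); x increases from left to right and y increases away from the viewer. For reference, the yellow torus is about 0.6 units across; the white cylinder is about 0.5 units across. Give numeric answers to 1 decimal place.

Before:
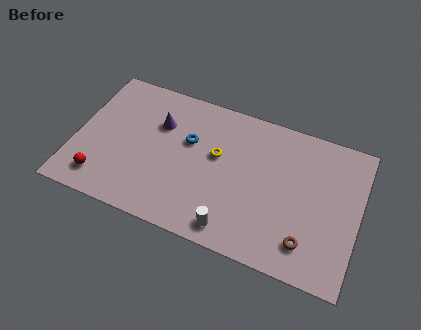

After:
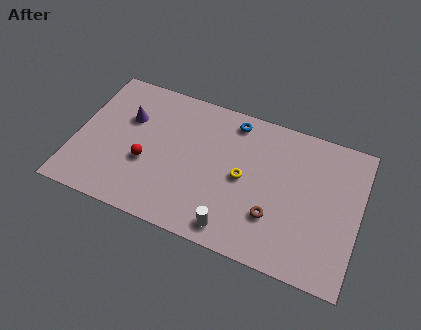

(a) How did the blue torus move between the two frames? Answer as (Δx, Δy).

(2.1, 2.0)

The blue torus was at about (5.7, 5.2) and moved to about (7.8, 7.2).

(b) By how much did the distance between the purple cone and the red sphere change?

-2.3

They were about 4.9 units apart before and 2.6 after — 2.3 units closer together.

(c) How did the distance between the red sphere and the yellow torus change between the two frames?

-1.6

They were about 6.6 units apart before and 5.0 after — 1.6 units closer together.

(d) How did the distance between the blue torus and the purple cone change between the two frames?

+3.9

They were about 1.7 units apart before and 5.6 after — 3.9 units further apart.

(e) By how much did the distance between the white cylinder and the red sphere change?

-1.7

Before: roughly 6.8 units apart; after: 5.1. That's 1.7 units closer together.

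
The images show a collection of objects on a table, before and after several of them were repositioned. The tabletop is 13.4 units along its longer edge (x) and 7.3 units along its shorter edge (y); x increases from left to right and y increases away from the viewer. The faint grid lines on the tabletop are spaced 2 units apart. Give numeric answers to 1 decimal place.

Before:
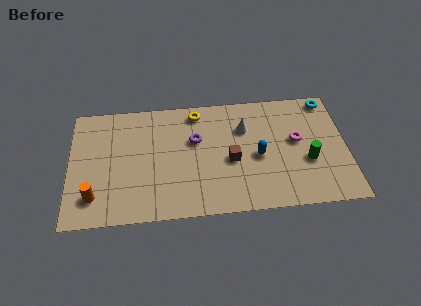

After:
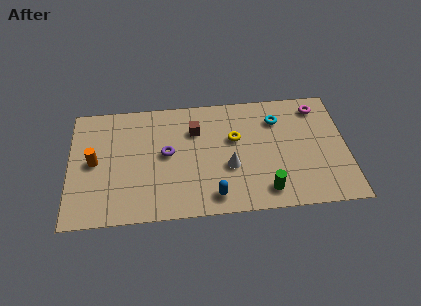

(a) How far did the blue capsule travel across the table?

3.1

The blue capsule was near (9.1, 3.3) before and (6.9, 1.1) after, so it travelled √(2.2² + 2.2²) ≈ 3.1 units.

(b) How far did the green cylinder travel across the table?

2.6

From (11.5, 2.8) to (9.4, 1.2), the green cylinder covered √(2.1² + 1.6²) ≈ 2.6 units.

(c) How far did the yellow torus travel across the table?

2.5

The yellow torus moved from about (6.2, 6.3) to (8.0, 4.5), a distance of √(1.8² + 1.8²) ≈ 2.5.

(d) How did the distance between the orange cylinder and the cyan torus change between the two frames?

-3.3

They were about 12.4 units apart before and 9.1 after — 3.3 units closer together.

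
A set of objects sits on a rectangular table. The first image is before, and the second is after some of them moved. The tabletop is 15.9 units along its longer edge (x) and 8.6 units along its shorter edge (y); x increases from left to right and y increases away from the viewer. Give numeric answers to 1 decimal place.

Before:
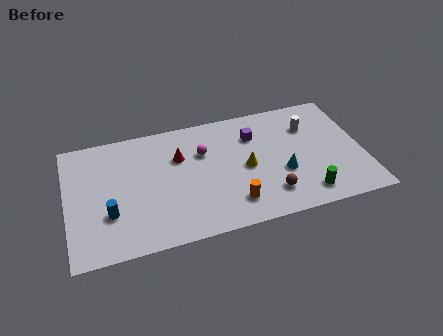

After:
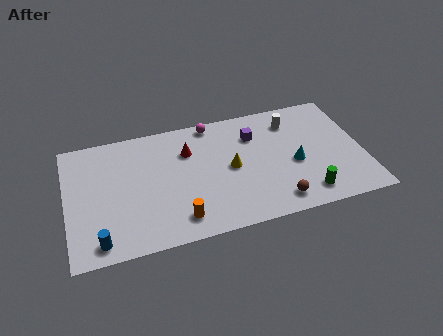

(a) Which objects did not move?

the green cylinder and the purple cube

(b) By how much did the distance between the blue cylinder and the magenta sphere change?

+3.3

They were about 6.0 units apart before and 9.3 after — 3.3 units further apart.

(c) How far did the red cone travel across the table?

0.6

From (6.1, 5.8) to (6.6, 6.1), the red cone covered √(0.5² + 0.3²) ≈ 0.6 units.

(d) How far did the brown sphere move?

0.7

The brown sphere moved from about (10.7, 1.9) to (11.0, 1.3), a distance of √(0.3² + 0.6²) ≈ 0.7.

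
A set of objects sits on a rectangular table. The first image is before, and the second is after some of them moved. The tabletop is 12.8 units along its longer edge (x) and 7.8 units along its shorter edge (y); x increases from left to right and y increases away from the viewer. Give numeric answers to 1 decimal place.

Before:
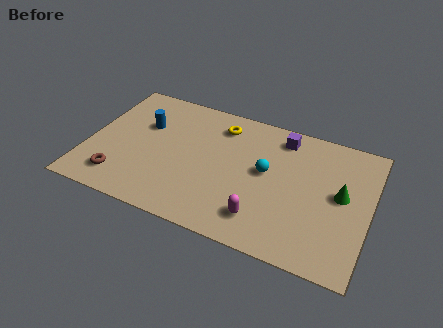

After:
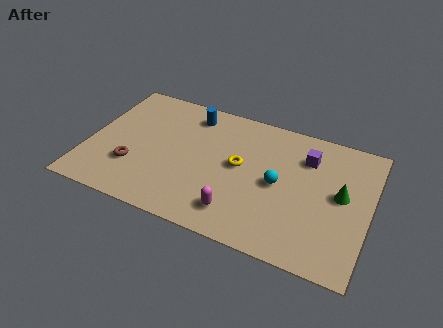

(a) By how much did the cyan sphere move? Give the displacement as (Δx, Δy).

(0.6, -0.5)

The cyan sphere started near (8.1, 4.3) and ended near (8.7, 3.8).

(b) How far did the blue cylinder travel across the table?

2.4

The blue cylinder moved from about (2.4, 5.1) to (4.4, 6.5), a distance of √(2.0² + 1.4²) ≈ 2.4.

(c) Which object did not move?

the green cone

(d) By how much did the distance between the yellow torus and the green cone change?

-1.5

Before: roughly 6.1 units apart; after: 4.6. That's 1.5 units closer together.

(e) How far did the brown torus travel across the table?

1.0

The brown torus was near (1.7, 1.5) before and (2.2, 2.4) after, so it travelled √(0.5² + 0.9²) ≈ 1.0 units.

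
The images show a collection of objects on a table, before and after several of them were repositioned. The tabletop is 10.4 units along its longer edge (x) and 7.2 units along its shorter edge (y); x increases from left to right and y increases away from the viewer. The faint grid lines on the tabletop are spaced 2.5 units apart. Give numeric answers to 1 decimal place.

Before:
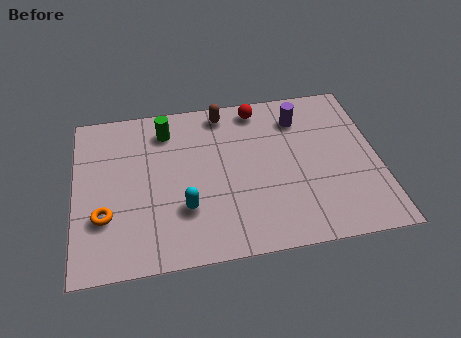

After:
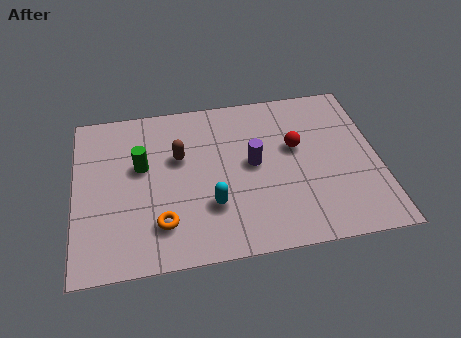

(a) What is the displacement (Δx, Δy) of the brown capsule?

(-1.6, -1.8)

The brown capsule was at about (5.2, 6.3) and moved to about (3.6, 4.5).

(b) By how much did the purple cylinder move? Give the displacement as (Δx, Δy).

(-1.7, -1.8)

The purple cylinder was at about (7.8, 5.6) and moved to about (6.1, 3.8).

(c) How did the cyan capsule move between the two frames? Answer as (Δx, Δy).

(0.9, 0.0)

The cyan capsule started near (3.7, 2.2) and ended near (4.6, 2.2).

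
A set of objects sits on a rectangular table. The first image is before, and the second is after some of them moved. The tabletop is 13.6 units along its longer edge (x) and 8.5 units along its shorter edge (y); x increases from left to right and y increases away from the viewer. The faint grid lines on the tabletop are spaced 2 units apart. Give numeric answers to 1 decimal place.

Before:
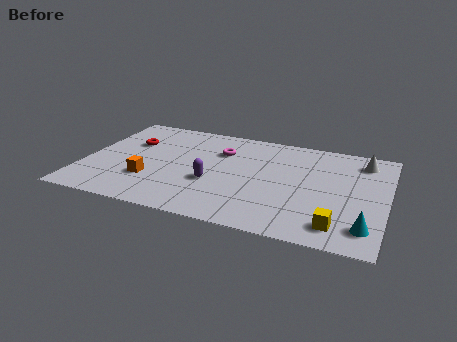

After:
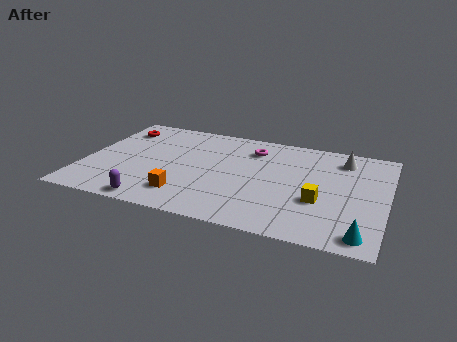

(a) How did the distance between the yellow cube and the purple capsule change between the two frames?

+1.6

Before: roughly 6.0 units apart; after: 7.6. That's 1.6 units further apart.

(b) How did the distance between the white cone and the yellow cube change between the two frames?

-1.8

The distance was about 5.7 in the first image and 3.9 in the second, so they moved 1.8 units closer together.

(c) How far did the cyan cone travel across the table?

0.6

The cyan cone moved from about (12.8, 1.6) to (12.7, 1.0), a distance of √(0.1² + 0.6²) ≈ 0.6.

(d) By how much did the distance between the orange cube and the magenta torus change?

+1.0

They were about 4.5 units apart before and 5.5 after — 1.0 units further apart.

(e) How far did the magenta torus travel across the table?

1.5

The magenta torus was near (6.0, 6.0) before and (7.4, 6.6) after, so it travelled √(1.4² + 0.6²) ≈ 1.5 units.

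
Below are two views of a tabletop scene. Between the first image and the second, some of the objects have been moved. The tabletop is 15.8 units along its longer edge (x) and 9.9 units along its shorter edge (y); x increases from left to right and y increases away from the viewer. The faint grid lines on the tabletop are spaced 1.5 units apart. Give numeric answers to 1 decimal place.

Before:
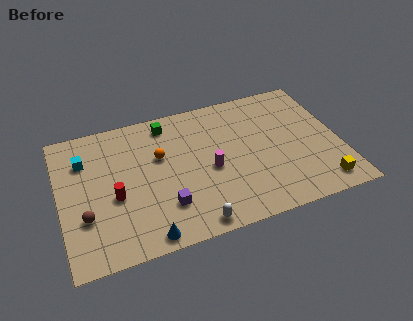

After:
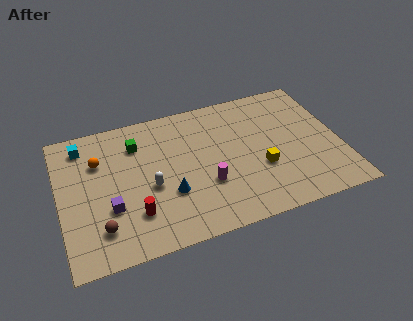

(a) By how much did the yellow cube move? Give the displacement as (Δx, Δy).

(-3.2, 2.2)

From the two frames, the yellow cube sits at roughly (14.4, 1.4) before and (11.2, 3.6) after.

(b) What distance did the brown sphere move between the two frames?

1.3

The brown sphere moved from about (1.3, 3.2) to (2.1, 2.2), a distance of √(0.8² + 1.0²) ≈ 1.3.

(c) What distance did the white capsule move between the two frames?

3.9

From (7.1, 0.9) to (5.0, 4.2), the white capsule covered √(2.1² + 3.3²) ≈ 3.9 units.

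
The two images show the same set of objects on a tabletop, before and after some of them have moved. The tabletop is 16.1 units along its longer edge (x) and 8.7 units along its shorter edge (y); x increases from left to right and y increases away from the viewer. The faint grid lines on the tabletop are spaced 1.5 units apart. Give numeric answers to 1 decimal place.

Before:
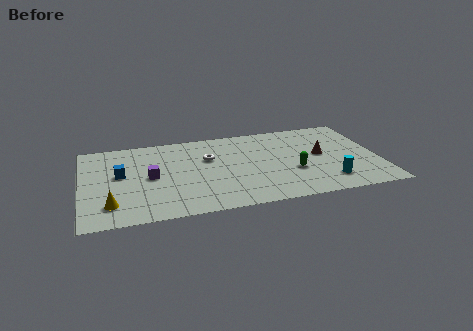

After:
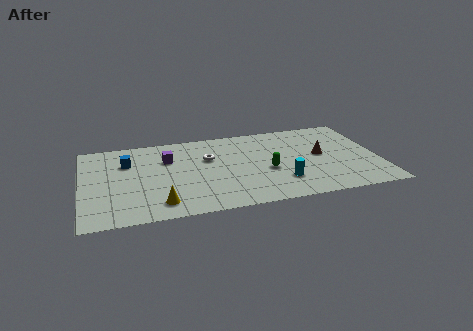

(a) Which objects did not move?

the brown cone and the white torus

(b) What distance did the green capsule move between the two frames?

1.5

The green capsule moved from about (11.4, 3.2) to (10.0, 3.6), a distance of √(1.4² + 0.4²) ≈ 1.5.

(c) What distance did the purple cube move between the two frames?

2.0

The purple cube moved from about (3.7, 4.3) to (4.7, 6.0), a distance of √(1.0² + 1.7²) ≈ 2.0.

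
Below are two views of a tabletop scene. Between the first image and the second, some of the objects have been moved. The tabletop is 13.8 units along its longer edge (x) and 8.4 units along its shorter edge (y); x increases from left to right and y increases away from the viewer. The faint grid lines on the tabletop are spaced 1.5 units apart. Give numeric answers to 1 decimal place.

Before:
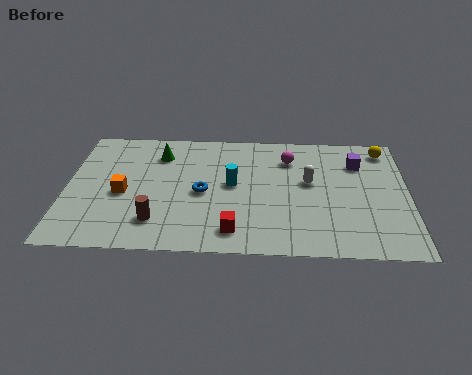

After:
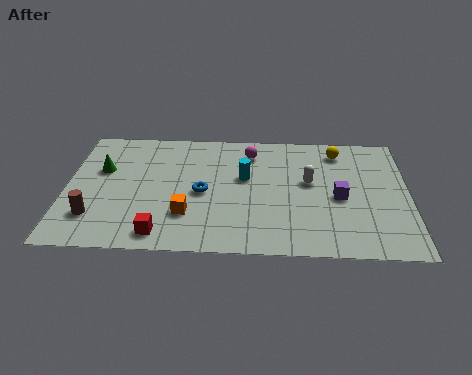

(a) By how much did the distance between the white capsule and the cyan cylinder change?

-0.5

Before: roughly 3.1 units apart; after: 2.6. That's 0.5 units closer together.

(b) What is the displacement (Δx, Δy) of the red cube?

(-2.9, -0.3)

From the two frames, the red cube sits at roughly (6.8, 1.4) before and (3.9, 1.1) after.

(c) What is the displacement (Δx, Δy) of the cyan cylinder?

(0.5, 0.5)

From the two frames, the cyan cylinder sits at roughly (6.7, 4.5) before and (7.2, 5.0) after.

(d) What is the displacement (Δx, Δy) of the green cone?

(-2.3, -1.2)

The green cone was at about (3.7, 6.5) and moved to about (1.4, 5.3).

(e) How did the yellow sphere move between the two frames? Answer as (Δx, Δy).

(-1.9, -0.2)

From the two frames, the yellow sphere sits at roughly (12.9, 7.2) before and (11.0, 7.0) after.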